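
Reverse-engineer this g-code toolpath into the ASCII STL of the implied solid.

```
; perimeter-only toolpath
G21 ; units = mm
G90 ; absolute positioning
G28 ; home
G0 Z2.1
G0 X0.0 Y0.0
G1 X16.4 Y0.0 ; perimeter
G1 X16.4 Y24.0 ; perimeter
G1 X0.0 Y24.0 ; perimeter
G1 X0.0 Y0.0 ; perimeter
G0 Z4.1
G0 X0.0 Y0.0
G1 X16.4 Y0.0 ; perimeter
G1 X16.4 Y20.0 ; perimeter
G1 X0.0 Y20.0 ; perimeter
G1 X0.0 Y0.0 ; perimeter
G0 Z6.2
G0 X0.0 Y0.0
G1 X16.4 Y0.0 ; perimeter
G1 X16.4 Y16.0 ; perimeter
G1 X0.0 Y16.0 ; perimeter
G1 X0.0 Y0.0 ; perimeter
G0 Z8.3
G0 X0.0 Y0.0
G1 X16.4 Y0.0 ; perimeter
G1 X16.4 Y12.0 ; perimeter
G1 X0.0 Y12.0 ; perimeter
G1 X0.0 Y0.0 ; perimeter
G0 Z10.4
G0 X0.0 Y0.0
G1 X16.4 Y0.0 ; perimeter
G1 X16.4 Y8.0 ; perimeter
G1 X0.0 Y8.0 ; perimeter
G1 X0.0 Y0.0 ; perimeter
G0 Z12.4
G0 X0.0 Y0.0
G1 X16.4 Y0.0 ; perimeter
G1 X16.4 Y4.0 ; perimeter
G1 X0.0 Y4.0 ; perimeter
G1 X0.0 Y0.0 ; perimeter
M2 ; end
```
solid part
  facet normal 0.0000 0.0000 -1.0000
    outer loop
      vertex 16.4 28.0 0.0
      vertex 16.4 0.0 0.0
      vertex 0.0 0.0 0.0
    endloop
  endfacet
  facet normal 0.0000 0.0000 -1.0000
    outer loop
      vertex 0.0 28.0 0.0
      vertex 16.4 28.0 0.0
      vertex 0.0 0.0 0.0
    endloop
  endfacet
  facet normal 0.0000 -1.0000 0.0000
    outer loop
      vertex 0.0 0.0 0.0
      vertex 16.4 0.0 0.0
      vertex 16.4 0.0 14.5
    endloop
  endfacet
  facet normal 0.0000 -1.0000 0.0000
    outer loop
      vertex 0.0 0.0 0.0
      vertex 16.4 0.0 14.5
      vertex 0.0 0.0 14.5
    endloop
  endfacet
  facet normal 0.0000 0.4599 0.8880
    outer loop
      vertex 0.0 0.0 14.5
      vertex 16.4 0.0 14.5
      vertex 16.4 28.0 0.0
    endloop
  endfacet
  facet normal 0.0000 0.4599 0.8880
    outer loop
      vertex 0.0 0.0 14.5
      vertex 16.4 28.0 0.0
      vertex 0.0 28.0 0.0
    endloop
  endfacet
  facet normal -1.0000 0.0000 0.0000
    outer loop
      vertex 0.0 0.0 14.5
      vertex 0.0 28.0 0.0
      vertex 0.0 0.0 0.0
    endloop
  endfacet
  facet normal 1.0000 0.0000 0.0000
    outer loop
      vertex 16.4 0.0 0.0
      vertex 16.4 28.0 0.0
      vertex 16.4 0.0 14.5
    endloop
  endfacet
endsolid part

The G0 Z moves step by Δz≈2.1 mm. The G1 loops shrink linearly with z, so the solid tapers from its base footprint up to z≈14.5. Closing with a flat bottom cap and the tapered top and triangulating gives 8 facets — a wedge (ramp): 16.4 × 28 mm base, rising to 14.5 mm along the y=0 edge and sloping linearly to z=0 at y=28.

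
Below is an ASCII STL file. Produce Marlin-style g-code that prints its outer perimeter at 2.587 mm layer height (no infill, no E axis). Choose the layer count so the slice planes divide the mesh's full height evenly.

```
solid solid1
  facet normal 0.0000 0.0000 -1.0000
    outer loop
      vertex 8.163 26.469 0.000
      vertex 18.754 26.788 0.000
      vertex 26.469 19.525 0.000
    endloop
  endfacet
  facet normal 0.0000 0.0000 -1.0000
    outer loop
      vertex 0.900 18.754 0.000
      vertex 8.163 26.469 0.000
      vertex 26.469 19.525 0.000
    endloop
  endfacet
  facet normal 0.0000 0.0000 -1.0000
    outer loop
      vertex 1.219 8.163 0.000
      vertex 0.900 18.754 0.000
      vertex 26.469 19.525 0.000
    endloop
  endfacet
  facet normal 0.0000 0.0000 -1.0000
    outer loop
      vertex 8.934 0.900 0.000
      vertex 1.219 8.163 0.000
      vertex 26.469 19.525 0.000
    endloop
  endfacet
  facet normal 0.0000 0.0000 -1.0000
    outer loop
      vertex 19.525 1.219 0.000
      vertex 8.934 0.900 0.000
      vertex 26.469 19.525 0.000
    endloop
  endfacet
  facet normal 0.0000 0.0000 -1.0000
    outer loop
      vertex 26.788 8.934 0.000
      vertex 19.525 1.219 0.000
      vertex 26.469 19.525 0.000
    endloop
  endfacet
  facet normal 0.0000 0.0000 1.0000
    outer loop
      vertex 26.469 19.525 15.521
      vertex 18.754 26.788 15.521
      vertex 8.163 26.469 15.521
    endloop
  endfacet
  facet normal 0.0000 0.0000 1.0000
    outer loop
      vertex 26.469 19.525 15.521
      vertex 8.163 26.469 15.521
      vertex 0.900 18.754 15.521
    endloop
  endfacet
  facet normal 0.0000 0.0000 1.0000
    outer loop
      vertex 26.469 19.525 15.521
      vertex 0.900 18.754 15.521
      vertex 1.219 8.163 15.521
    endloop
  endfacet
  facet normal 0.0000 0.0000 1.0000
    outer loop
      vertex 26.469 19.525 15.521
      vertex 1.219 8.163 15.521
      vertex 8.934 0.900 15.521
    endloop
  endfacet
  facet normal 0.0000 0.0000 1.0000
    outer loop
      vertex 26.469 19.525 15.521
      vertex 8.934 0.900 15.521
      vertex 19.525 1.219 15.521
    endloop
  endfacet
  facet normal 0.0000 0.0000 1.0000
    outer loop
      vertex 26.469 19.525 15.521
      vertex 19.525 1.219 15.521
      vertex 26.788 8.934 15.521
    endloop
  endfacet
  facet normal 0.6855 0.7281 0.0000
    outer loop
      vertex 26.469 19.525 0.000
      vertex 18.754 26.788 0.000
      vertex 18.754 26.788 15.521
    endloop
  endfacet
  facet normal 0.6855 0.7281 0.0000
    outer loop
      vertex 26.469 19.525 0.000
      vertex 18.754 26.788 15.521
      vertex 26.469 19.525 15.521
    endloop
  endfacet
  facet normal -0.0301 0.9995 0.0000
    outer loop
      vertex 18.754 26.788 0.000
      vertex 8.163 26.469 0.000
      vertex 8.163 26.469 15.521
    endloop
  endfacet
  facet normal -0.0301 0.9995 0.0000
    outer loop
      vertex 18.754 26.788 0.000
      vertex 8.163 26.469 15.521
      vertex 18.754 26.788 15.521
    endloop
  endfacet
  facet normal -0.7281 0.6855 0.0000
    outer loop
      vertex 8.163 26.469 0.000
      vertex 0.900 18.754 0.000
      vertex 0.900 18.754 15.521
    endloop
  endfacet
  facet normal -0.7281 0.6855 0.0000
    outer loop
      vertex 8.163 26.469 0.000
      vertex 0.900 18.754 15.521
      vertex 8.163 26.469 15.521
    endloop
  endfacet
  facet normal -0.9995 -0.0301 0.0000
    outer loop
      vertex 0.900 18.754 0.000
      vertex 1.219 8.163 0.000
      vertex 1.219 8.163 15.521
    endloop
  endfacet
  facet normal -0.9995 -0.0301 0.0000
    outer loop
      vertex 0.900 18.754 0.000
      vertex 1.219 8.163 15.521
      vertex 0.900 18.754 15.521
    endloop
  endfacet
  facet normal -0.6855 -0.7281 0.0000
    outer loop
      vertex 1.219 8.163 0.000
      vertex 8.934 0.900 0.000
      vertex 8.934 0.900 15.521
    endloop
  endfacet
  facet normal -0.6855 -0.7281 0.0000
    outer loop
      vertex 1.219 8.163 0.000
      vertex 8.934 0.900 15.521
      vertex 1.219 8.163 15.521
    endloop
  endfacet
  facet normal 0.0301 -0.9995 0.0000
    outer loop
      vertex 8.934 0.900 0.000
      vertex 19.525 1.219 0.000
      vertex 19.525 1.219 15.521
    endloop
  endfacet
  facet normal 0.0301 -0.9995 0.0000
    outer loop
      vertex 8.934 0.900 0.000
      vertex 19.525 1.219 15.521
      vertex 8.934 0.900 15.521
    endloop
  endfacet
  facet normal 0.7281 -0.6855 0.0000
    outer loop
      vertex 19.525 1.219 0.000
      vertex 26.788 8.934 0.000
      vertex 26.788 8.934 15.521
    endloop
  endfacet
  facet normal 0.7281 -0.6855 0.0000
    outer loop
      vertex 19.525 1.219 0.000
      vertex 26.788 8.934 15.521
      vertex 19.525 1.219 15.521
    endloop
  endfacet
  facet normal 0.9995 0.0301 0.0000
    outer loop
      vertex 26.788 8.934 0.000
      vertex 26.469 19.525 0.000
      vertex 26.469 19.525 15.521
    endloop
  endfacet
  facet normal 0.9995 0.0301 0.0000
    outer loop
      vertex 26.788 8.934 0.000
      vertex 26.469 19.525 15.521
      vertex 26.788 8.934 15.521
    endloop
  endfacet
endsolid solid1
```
; perimeter-only toolpath
G21 ; units = mm
G90 ; absolute positioning
G28 ; home
; layer 1
G0 Z2.587
G0 X26.469 Y19.525
G1 X18.754 Y26.788
G1 X8.163 Y26.469
G1 X0.900 Y18.754
G1 X1.219 Y8.163
G1 X8.934 Y0.900
G1 X19.525 Y1.219
G1 X26.788 Y8.934
G1 X26.469 Y19.525
; layer 2
G0 Z5.174
G0 X26.469 Y19.525
G1 X18.754 Y26.788
G1 X8.163 Y26.469
G1 X0.900 Y18.754
G1 X1.219 Y8.163
G1 X8.934 Y0.900
G1 X19.525 Y1.219
G1 X26.788 Y8.934
G1 X26.469 Y19.525
; layer 3
G0 Z7.761
G0 X26.469 Y19.525
G1 X18.754 Y26.788
G1 X8.163 Y26.469
G1 X0.900 Y18.754
G1 X1.219 Y8.163
G1 X8.934 Y0.900
G1 X19.525 Y1.219
G1 X26.788 Y8.934
G1 X26.469 Y19.525
; layer 4
G0 Z10.347
G0 X26.469 Y19.525
G1 X18.754 Y26.788
G1 X8.163 Y26.469
G1 X0.900 Y18.754
G1 X1.219 Y8.163
G1 X8.934 Y0.900
G1 X19.525 Y1.219
G1 X26.788 Y8.934
G1 X26.469 Y19.525
; layer 5
G0 Z12.934
G0 X26.469 Y19.525
G1 X18.754 Y26.788
G1 X8.163 Y26.469
G1 X0.900 Y18.754
G1 X1.219 Y8.163
G1 X8.934 Y0.900
G1 X19.525 Y1.219
G1 X26.788 Y8.934
G1 X26.469 Y19.525
; layer 6
G0 Z15.521
G0 X26.469 Y19.525
G1 X18.754 Y26.788
G1 X8.163 Y26.469
G1 X0.900 Y18.754
G1 X1.219 Y8.163
G1 X8.934 Y0.900
G1 X19.525 Y1.219
G1 X26.788 Y8.934
G1 X26.469 Y19.525
M2 ; end

The solid is a regular 8-sided prism (a cylinder approximated with 8 flat sides), circumscribed radius ≈ 13.8 mm, height ≈ 15.5 mm. Slicing at Δz = 2.587 mm — 6 equal slices spanning the solid's height, so layer i sits at z = i·h/6 — gives 6 non-empty perimeters. Each is a 8-segment closed polygon; G0 lifts to the layer z and rapids to the start vertex, then G1 traces the edges.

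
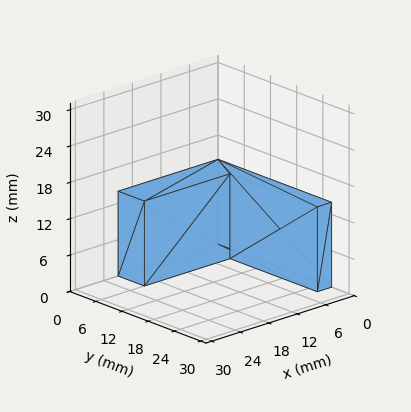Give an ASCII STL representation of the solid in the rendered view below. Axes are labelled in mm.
Reading the render: the shape is an L-shaped prism: outer 21 × 26 mm, arm thicknesses ≈ 6 mm (horizontal) and 3 mm (vertical), extruded 14 mm in z (dimensions read to the nearest mm from the axis ticks). For the STL, each face is triangulated and given an outward normal.

solid part
  facet normal 0.0000 0.0000 -1.0000
    outer loop
      vertex 21.0 6.0 0.0
      vertex 21.0 0.0 0.0
      vertex 0.0 0.0 0.0
    endloop
  endfacet
  facet normal 0.0000 0.0000 -1.0000
    outer loop
      vertex 3.0 6.0 0.0
      vertex 21.0 6.0 0.0
      vertex 0.0 0.0 0.0
    endloop
  endfacet
  facet normal 0.0000 0.0000 -1.0000
    outer loop
      vertex 3.0 26.0 0.0
      vertex 3.0 6.0 0.0
      vertex 0.0 0.0 0.0
    endloop
  endfacet
  facet normal 0.0000 0.0000 -1.0000
    outer loop
      vertex 0.0 26.0 0.0
      vertex 3.0 26.0 0.0
      vertex 0.0 0.0 0.0
    endloop
  endfacet
  facet normal 0.0000 0.0000 1.0000
    outer loop
      vertex 0.0 0.0 14.0
      vertex 21.0 0.0 14.0
      vertex 21.0 6.0 14.0
    endloop
  endfacet
  facet normal 0.0000 0.0000 1.0000
    outer loop
      vertex 0.0 0.0 14.0
      vertex 21.0 6.0 14.0
      vertex 3.0 6.0 14.0
    endloop
  endfacet
  facet normal 0.0000 0.0000 1.0000
    outer loop
      vertex 0.0 0.0 14.0
      vertex 3.0 6.0 14.0
      vertex 3.0 26.0 14.0
    endloop
  endfacet
  facet normal 0.0000 0.0000 1.0000
    outer loop
      vertex 0.0 0.0 14.0
      vertex 3.0 26.0 14.0
      vertex 0.0 26.0 14.0
    endloop
  endfacet
  facet normal 0.0000 -1.0000 0.0000
    outer loop
      vertex 0.0 0.0 0.0
      vertex 21.0 0.0 0.0
      vertex 21.0 0.0 14.0
    endloop
  endfacet
  facet normal 0.0000 -1.0000 0.0000
    outer loop
      vertex 0.0 0.0 0.0
      vertex 21.0 0.0 14.0
      vertex 0.0 0.0 14.0
    endloop
  endfacet
  facet normal 1.0000 0.0000 0.0000
    outer loop
      vertex 21.0 0.0 0.0
      vertex 21.0 6.0 0.0
      vertex 21.0 6.0 14.0
    endloop
  endfacet
  facet normal 1.0000 0.0000 0.0000
    outer loop
      vertex 21.0 0.0 0.0
      vertex 21.0 6.0 14.0
      vertex 21.0 0.0 14.0
    endloop
  endfacet
  facet normal 0.0000 1.0000 0.0000
    outer loop
      vertex 21.0 6.0 0.0
      vertex 3.0 6.0 0.0
      vertex 3.0 6.0 14.0
    endloop
  endfacet
  facet normal 0.0000 1.0000 0.0000
    outer loop
      vertex 21.0 6.0 0.0
      vertex 3.0 6.0 14.0
      vertex 21.0 6.0 14.0
    endloop
  endfacet
  facet normal 1.0000 0.0000 0.0000
    outer loop
      vertex 3.0 6.0 0.0
      vertex 3.0 26.0 0.0
      vertex 3.0 26.0 14.0
    endloop
  endfacet
  facet normal 1.0000 0.0000 0.0000
    outer loop
      vertex 3.0 6.0 0.0
      vertex 3.0 26.0 14.0
      vertex 3.0 6.0 14.0
    endloop
  endfacet
  facet normal 0.0000 1.0000 0.0000
    outer loop
      vertex 3.0 26.0 0.0
      vertex 0.0 26.0 0.0
      vertex 0.0 26.0 14.0
    endloop
  endfacet
  facet normal 0.0000 1.0000 0.0000
    outer loop
      vertex 3.0 26.0 0.0
      vertex 0.0 26.0 14.0
      vertex 3.0 26.0 14.0
    endloop
  endfacet
  facet normal -1.0000 0.0000 0.0000
    outer loop
      vertex 0.0 26.0 0.0
      vertex 0.0 0.0 0.0
      vertex 0.0 0.0 14.0
    endloop
  endfacet
  facet normal -1.0000 0.0000 0.0000
    outer loop
      vertex 0.0 26.0 0.0
      vertex 0.0 0.0 14.0
      vertex 0.0 26.0 14.0
    endloop
  endfacet
endsolid part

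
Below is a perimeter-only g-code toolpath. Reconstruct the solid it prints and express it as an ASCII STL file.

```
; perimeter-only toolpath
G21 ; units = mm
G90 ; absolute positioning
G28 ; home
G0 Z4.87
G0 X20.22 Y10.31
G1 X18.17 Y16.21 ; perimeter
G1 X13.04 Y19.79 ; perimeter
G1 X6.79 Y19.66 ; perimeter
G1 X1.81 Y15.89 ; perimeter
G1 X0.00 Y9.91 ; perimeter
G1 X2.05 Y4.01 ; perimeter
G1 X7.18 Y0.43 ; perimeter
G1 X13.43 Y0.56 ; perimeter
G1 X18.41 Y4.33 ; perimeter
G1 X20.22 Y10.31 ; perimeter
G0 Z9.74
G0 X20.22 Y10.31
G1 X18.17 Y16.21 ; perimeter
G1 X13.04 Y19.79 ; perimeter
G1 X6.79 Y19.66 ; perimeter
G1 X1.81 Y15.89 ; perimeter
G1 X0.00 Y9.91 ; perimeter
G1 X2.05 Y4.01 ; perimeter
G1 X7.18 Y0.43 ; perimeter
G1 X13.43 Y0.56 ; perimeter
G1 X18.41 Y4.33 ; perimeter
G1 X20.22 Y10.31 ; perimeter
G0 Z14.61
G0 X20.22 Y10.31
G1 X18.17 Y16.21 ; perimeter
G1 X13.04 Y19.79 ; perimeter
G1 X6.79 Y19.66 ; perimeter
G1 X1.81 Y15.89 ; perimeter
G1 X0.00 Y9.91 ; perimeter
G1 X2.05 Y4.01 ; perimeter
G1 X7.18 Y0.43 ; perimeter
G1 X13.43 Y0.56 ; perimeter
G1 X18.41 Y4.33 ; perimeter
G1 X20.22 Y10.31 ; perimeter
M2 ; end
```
solid part
  facet normal 0.0000 0.0000 -1.0000
    outer loop
      vertex 13.04 19.79 0.00
      vertex 18.17 16.21 0.00
      vertex 20.22 10.31 0.00
    endloop
  endfacet
  facet normal 0.0000 0.0000 -1.0000
    outer loop
      vertex 6.79 19.66 0.00
      vertex 13.04 19.79 0.00
      vertex 20.22 10.31 0.00
    endloop
  endfacet
  facet normal 0.0000 0.0000 -1.0000
    outer loop
      vertex 1.81 15.89 0.00
      vertex 6.79 19.66 0.00
      vertex 20.22 10.31 0.00
    endloop
  endfacet
  facet normal 0.0000 0.0000 -1.0000
    outer loop
      vertex 0.00 9.91 0.00
      vertex 1.81 15.89 0.00
      vertex 20.22 10.31 0.00
    endloop
  endfacet
  facet normal 0.0000 0.0000 -1.0000
    outer loop
      vertex 2.05 4.01 0.00
      vertex 0.00 9.91 0.00
      vertex 20.22 10.31 0.00
    endloop
  endfacet
  facet normal 0.0000 0.0000 -1.0000
    outer loop
      vertex 7.18 0.43 0.00
      vertex 2.05 4.01 0.00
      vertex 20.22 10.31 0.00
    endloop
  endfacet
  facet normal 0.0000 0.0000 -1.0000
    outer loop
      vertex 13.43 0.56 0.00
      vertex 7.18 0.43 0.00
      vertex 20.22 10.31 0.00
    endloop
  endfacet
  facet normal 0.0000 0.0000 -1.0000
    outer loop
      vertex 18.41 4.33 0.00
      vertex 13.43 0.56 0.00
      vertex 20.22 10.31 0.00
    endloop
  endfacet
  facet normal 0.0000 0.0000 1.0000
    outer loop
      vertex 20.22 10.31 14.61
      vertex 18.17 16.21 14.61
      vertex 13.04 19.79 14.61
    endloop
  endfacet
  facet normal 0.0000 0.0000 1.0000
    outer loop
      vertex 20.22 10.31 14.61
      vertex 13.04 19.79 14.61
      vertex 6.79 19.66 14.61
    endloop
  endfacet
  facet normal 0.0000 0.0000 1.0000
    outer loop
      vertex 20.22 10.31 14.61
      vertex 6.79 19.66 14.61
      vertex 1.81 15.89 14.61
    endloop
  endfacet
  facet normal 0.0000 0.0000 1.0000
    outer loop
      vertex 20.22 10.31 14.61
      vertex 1.81 15.89 14.61
      vertex 0.00 9.91 14.61
    endloop
  endfacet
  facet normal 0.0000 0.0000 1.0000
    outer loop
      vertex 20.22 10.31 14.61
      vertex 0.00 9.91 14.61
      vertex 2.05 4.01 14.61
    endloop
  endfacet
  facet normal 0.0000 0.0000 1.0000
    outer loop
      vertex 20.22 10.31 14.61
      vertex 2.05 4.01 14.61
      vertex 7.18 0.43 14.61
    endloop
  endfacet
  facet normal 0.0000 0.0000 1.0000
    outer loop
      vertex 20.22 10.31 14.61
      vertex 7.18 0.43 14.61
      vertex 13.43 0.56 14.61
    endloop
  endfacet
  facet normal 0.0000 0.0000 1.0000
    outer loop
      vertex 20.22 10.31 14.61
      vertex 13.43 0.56 14.61
      vertex 18.41 4.33 14.61
    endloop
  endfacet
  facet normal 0.9446 0.3282 0.0000
    outer loop
      vertex 20.22 10.31 0.00
      vertex 18.17 16.21 0.00
      vertex 18.17 16.21 14.61
    endloop
  endfacet
  facet normal 0.9446 0.3282 0.0000
    outer loop
      vertex 20.22 10.31 0.00
      vertex 18.17 16.21 14.61
      vertex 20.22 10.31 14.61
    endloop
  endfacet
  facet normal 0.5723 0.8201 0.0000
    outer loop
      vertex 18.17 16.21 0.00
      vertex 13.04 19.79 0.00
      vertex 13.04 19.79 14.61
    endloop
  endfacet
  facet normal 0.5723 0.8201 0.0000
    outer loop
      vertex 18.17 16.21 0.00
      vertex 13.04 19.79 14.61
      vertex 18.17 16.21 14.61
    endloop
  endfacet
  facet normal -0.0208 0.9998 0.0000
    outer loop
      vertex 13.04 19.79 0.00
      vertex 6.79 19.66 0.00
      vertex 6.79 19.66 14.61
    endloop
  endfacet
  facet normal -0.0208 0.9998 0.0000
    outer loop
      vertex 13.04 19.79 0.00
      vertex 6.79 19.66 14.61
      vertex 13.04 19.79 14.61
    endloop
  endfacet
  facet normal -0.6036 0.7973 0.0000
    outer loop
      vertex 6.79 19.66 0.00
      vertex 1.81 15.89 0.00
      vertex 1.81 15.89 14.61
    endloop
  endfacet
  facet normal -0.6036 0.7973 0.0000
    outer loop
      vertex 6.79 19.66 0.00
      vertex 1.81 15.89 14.61
      vertex 6.79 19.66 14.61
    endloop
  endfacet
  facet normal -0.9571 0.2897 0.0000
    outer loop
      vertex 1.81 15.89 0.00
      vertex 0.00 9.91 0.00
      vertex 0.00 9.91 14.61
    endloop
  endfacet
  facet normal -0.9571 0.2897 0.0000
    outer loop
      vertex 1.81 15.89 0.00
      vertex 0.00 9.91 14.61
      vertex 1.81 15.89 14.61
    endloop
  endfacet
  facet normal -0.9446 -0.3282 0.0000
    outer loop
      vertex 0.00 9.91 0.00
      vertex 2.05 4.01 0.00
      vertex 2.05 4.01 14.61
    endloop
  endfacet
  facet normal -0.9446 -0.3282 0.0000
    outer loop
      vertex 0.00 9.91 0.00
      vertex 2.05 4.01 14.61
      vertex 0.00 9.91 14.61
    endloop
  endfacet
  facet normal -0.5723 -0.8201 0.0000
    outer loop
      vertex 2.05 4.01 0.00
      vertex 7.18 0.43 0.00
      vertex 7.18 0.43 14.61
    endloop
  endfacet
  facet normal -0.5723 -0.8201 0.0000
    outer loop
      vertex 2.05 4.01 0.00
      vertex 7.18 0.43 14.61
      vertex 2.05 4.01 14.61
    endloop
  endfacet
  facet normal 0.0208 -0.9998 0.0000
    outer loop
      vertex 7.18 0.43 0.00
      vertex 13.43 0.56 0.00
      vertex 13.43 0.56 14.61
    endloop
  endfacet
  facet normal 0.0208 -0.9998 0.0000
    outer loop
      vertex 7.18 0.43 0.00
      vertex 13.43 0.56 14.61
      vertex 7.18 0.43 14.61
    endloop
  endfacet
  facet normal 0.6036 -0.7973 0.0000
    outer loop
      vertex 13.43 0.56 0.00
      vertex 18.41 4.33 0.00
      vertex 18.41 4.33 14.61
    endloop
  endfacet
  facet normal 0.6036 -0.7973 0.0000
    outer loop
      vertex 13.43 0.56 0.00
      vertex 18.41 4.33 14.61
      vertex 13.43 0.56 14.61
    endloop
  endfacet
  facet normal 0.9571 -0.2897 0.0000
    outer loop
      vertex 18.41 4.33 0.00
      vertex 20.22 10.31 0.00
      vertex 20.22 10.31 14.61
    endloop
  endfacet
  facet normal 0.9571 -0.2897 0.0000
    outer loop
      vertex 18.41 4.33 0.00
      vertex 20.22 10.31 14.61
      vertex 18.41 4.33 14.61
    endloop
  endfacet
endsolid part

The G0 Z moves step by Δz≈4.87 mm. Every layer's G1 loop is the same polygon, so the solid is a straight extrusion of it from z=0 to z≈14.6. Closing with flat bottom and top caps and triangulating gives 36 facets — a regular 10-sided prism (a cylinder approximated with 10 flat sides), circumscribed radius ≈ 10.1 mm, height ≈ 14.6 mm.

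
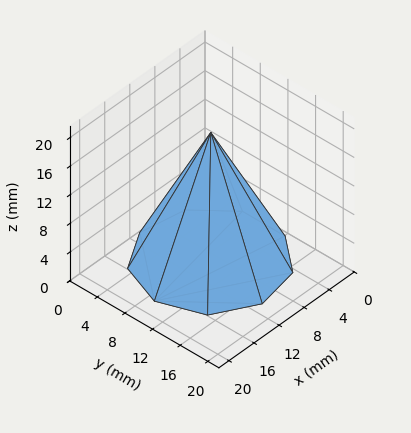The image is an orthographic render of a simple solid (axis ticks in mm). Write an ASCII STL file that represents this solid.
Reading the render: the shape is a regular 9-sided pyramid, base circumscribed radius ≈ 9 mm, apex at z ≈ 18 mm (dimensions read to the nearest mm from the axis ticks). For the STL, each face is triangulated and given an outward normal.

solid part
  facet normal 0.0000 0.0000 -1.0000
    outer loop
      vertex 10.56 17.86 0.00
      vertex 15.89 14.79 0.00
      vertex 18.00 9.00 0.00
    endloop
  endfacet
  facet normal 0.0000 0.0000 -1.0000
    outer loop
      vertex 4.50 16.79 0.00
      vertex 10.56 17.86 0.00
      vertex 18.00 9.00 0.00
    endloop
  endfacet
  facet normal 0.0000 0.0000 -1.0000
    outer loop
      vertex 0.54 12.08 0.00
      vertex 4.50 16.79 0.00
      vertex 18.00 9.00 0.00
    endloop
  endfacet
  facet normal 0.0000 0.0000 -1.0000
    outer loop
      vertex 0.54 5.92 0.00
      vertex 0.54 12.08 0.00
      vertex 18.00 9.00 0.00
    endloop
  endfacet
  facet normal 0.0000 0.0000 -1.0000
    outer loop
      vertex 4.50 1.21 0.00
      vertex 0.54 5.92 0.00
      vertex 18.00 9.00 0.00
    endloop
  endfacet
  facet normal 0.0000 0.0000 -1.0000
    outer loop
      vertex 10.56 0.14 0.00
      vertex 4.50 1.21 0.00
      vertex 18.00 9.00 0.00
    endloop
  endfacet
  facet normal 0.0000 0.0000 -1.0000
    outer loop
      vertex 15.89 3.21 0.00
      vertex 10.56 0.14 0.00
      vertex 18.00 9.00 0.00
    endloop
  endfacet
  facet normal 0.8504 0.3099 0.4252
    outer loop
      vertex 18.00 9.00 0.00
      vertex 15.89 14.79 0.00
      vertex 9.00 9.00 18.00
    endloop
  endfacet
  facet normal 0.4517 0.7843 0.4252
    outer loop
      vertex 15.89 14.79 0.00
      vertex 10.56 17.86 0.00
      vertex 9.00 9.00 18.00
    endloop
  endfacet
  facet normal -0.1574 0.8914 0.4251
    outer loop
      vertex 10.56 17.86 0.00
      vertex 4.50 16.79 0.00
      vertex 9.00 9.00 18.00
    endloop
  endfacet
  facet normal -0.6928 0.5824 0.4253
    outer loop
      vertex 4.50 16.79 0.00
      vertex 0.54 12.08 0.00
      vertex 9.00 9.00 18.00
    endloop
  endfacet
  facet normal -0.9050 0.0000 0.4254
    outer loop
      vertex 0.54 12.08 0.00
      vertex 0.54 5.92 0.00
      vertex 9.00 9.00 18.00
    endloop
  endfacet
  facet normal -0.6928 -0.5824 0.4253
    outer loop
      vertex 0.54 5.92 0.00
      vertex 4.50 1.21 0.00
      vertex 9.00 9.00 18.00
    endloop
  endfacet
  facet normal -0.1574 -0.8914 0.4251
    outer loop
      vertex 4.50 1.21 0.00
      vertex 10.56 0.14 0.00
      vertex 9.00 9.00 18.00
    endloop
  endfacet
  facet normal 0.4517 -0.7843 0.4252
    outer loop
      vertex 10.56 0.14 0.00
      vertex 15.89 3.21 0.00
      vertex 9.00 9.00 18.00
    endloop
  endfacet
  facet normal 0.8504 -0.3099 0.4252
    outer loop
      vertex 15.89 3.21 0.00
      vertex 18.00 9.00 0.00
      vertex 9.00 9.00 18.00
    endloop
  endfacet
endsolid part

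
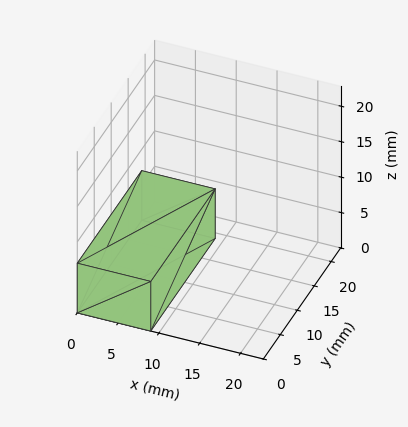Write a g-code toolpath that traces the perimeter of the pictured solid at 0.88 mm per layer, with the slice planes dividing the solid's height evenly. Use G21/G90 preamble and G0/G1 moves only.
Reading the render: the shape is a rectangular box, roughly 9 × 19 mm footprint and 7 mm tall (dimensions read to the nearest mm from the axis ticks). For the g-code, the solid's height is divided into equal slices at the stated Δz and each level perimeter traced with G1 moves after a G0 lift.

; perimeter-only toolpath
G21 ; units = mm
G90 ; absolute positioning
G28 ; home
; layer 1
G0 Z0.88
G0 X0.00 Y0.00
G1 X9.00 Y0.00
G1 X9.00 Y19.00
G1 X0.00 Y19.00
G1 X0.00 Y0.00
; layer 2
G0 Z1.75
G0 X0.00 Y0.00
G1 X9.00 Y0.00
G1 X9.00 Y19.00
G1 X0.00 Y19.00
G1 X0.00 Y0.00
; layer 3
G0 Z2.62
G0 X0.00 Y0.00
G1 X9.00 Y0.00
G1 X9.00 Y19.00
G1 X0.00 Y19.00
G1 X0.00 Y0.00
; layer 4
G0 Z3.50
G0 X0.00 Y0.00
G1 X9.00 Y0.00
G1 X9.00 Y19.00
G1 X0.00 Y19.00
G1 X0.00 Y0.00
; layer 5
G0 Z4.38
G0 X0.00 Y0.00
G1 X9.00 Y0.00
G1 X9.00 Y19.00
G1 X0.00 Y19.00
G1 X0.00 Y0.00
; layer 6
G0 Z5.25
G0 X0.00 Y0.00
G1 X9.00 Y0.00
G1 X9.00 Y19.00
G1 X0.00 Y19.00
G1 X0.00 Y0.00
; layer 7
G0 Z6.12
G0 X0.00 Y0.00
G1 X9.00 Y0.00
G1 X9.00 Y19.00
G1 X0.00 Y19.00
G1 X0.00 Y0.00
; layer 8
G0 Z7.00
G0 X0.00 Y0.00
G1 X9.00 Y0.00
G1 X9.00 Y19.00
G1 X0.00 Y19.00
G1 X0.00 Y0.00
M2 ; end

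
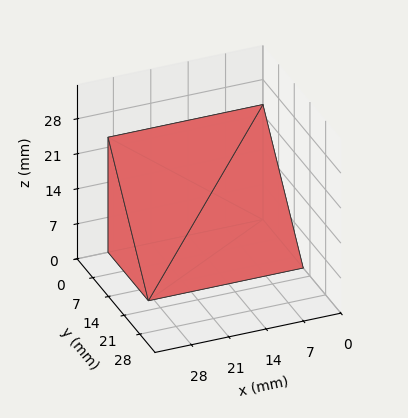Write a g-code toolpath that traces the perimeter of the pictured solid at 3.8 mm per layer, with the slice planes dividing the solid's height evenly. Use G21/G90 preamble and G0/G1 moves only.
Reading the render: the shape is a wedge (ramp): 29 × 18 mm base, rising to 23 mm along the y=0 edge and sloping linearly to z=0 at y=18 (dimensions read to the nearest mm from the axis ticks). For the g-code, the solid's height is divided into equal slices at the stated Δz and each level perimeter traced with G1 moves after a G0 lift.

; perimeter-only toolpath
G21 ; units = mm
G90 ; absolute positioning
G28 ; home
; layer 1
G0 Z3.8
G0 X0.0 Y0.0
G1 X29.0 Y0.0
G1 X29.0 Y15.0
G1 X0.0 Y15.0
G1 X0.0 Y0.0
; layer 2
G0 Z7.7
G0 X0.0 Y0.0
G1 X29.0 Y0.0
G1 X29.0 Y12.0
G1 X0.0 Y12.0
G1 X0.0 Y0.0
; layer 3
G0 Z11.5
G0 X0.0 Y0.0
G1 X29.0 Y0.0
G1 X29.0 Y9.0
G1 X0.0 Y9.0
G1 X0.0 Y0.0
; layer 4
G0 Z15.3
G0 X0.0 Y0.0
G1 X29.0 Y0.0
G1 X29.0 Y6.0
G1 X0.0 Y6.0
G1 X0.0 Y0.0
; layer 5
G0 Z19.2
G0 X0.0 Y0.0
G1 X29.0 Y0.0
G1 X29.0 Y3.0
G1 X0.0 Y3.0
G1 X0.0 Y0.0
M2 ; end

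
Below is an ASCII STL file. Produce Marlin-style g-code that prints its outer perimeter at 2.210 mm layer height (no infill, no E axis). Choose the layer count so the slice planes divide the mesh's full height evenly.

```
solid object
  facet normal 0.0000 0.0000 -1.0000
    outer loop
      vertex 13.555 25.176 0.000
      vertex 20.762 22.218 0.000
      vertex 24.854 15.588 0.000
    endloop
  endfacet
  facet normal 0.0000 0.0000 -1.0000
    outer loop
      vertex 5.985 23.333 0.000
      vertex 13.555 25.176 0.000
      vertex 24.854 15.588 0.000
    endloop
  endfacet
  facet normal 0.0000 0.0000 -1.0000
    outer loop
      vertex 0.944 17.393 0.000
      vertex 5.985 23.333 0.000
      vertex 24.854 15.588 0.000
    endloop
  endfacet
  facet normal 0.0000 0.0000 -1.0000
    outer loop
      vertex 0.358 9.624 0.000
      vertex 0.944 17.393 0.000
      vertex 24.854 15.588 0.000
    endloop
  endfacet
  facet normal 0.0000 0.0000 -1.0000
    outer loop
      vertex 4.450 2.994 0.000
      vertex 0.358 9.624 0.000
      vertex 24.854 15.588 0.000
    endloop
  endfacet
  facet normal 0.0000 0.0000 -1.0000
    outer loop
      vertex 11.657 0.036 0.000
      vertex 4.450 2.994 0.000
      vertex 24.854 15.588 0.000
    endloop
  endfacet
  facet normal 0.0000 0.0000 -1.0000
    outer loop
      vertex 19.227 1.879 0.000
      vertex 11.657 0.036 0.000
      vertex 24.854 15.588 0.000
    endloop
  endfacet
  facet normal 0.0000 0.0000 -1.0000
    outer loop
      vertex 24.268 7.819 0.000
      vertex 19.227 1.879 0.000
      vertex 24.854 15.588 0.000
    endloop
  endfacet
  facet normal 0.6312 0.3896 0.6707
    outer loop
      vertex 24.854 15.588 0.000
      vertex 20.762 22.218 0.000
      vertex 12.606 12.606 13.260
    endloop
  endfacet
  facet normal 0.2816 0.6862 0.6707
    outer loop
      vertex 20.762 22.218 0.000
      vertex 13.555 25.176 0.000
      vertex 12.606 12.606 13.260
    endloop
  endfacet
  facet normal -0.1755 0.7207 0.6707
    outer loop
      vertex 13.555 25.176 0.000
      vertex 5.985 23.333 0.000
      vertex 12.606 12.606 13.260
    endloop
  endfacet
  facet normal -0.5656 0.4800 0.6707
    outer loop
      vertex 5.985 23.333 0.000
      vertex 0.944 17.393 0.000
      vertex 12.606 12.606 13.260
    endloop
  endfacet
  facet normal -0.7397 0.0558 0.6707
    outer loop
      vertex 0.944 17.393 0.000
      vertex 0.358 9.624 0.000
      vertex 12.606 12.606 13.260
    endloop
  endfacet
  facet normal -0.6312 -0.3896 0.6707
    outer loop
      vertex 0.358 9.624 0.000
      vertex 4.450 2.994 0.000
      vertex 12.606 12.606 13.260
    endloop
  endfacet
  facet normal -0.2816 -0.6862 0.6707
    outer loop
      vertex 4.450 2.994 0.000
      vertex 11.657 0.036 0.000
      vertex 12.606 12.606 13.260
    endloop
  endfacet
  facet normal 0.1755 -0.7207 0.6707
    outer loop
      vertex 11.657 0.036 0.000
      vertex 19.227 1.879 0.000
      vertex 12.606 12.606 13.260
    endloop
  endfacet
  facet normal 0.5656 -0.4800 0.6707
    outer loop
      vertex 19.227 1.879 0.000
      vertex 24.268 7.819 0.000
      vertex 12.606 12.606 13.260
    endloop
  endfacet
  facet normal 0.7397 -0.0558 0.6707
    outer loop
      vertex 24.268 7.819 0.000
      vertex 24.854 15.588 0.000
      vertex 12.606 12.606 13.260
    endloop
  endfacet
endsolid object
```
; perimeter-only toolpath
G21 ; units = mm
G90 ; absolute positioning
G28 ; home
; layer 1
G0 Z2.210
G0 X22.813 Y15.091
G1 X19.403 Y20.616
G1 X13.397 Y23.081
G1 X7.088 Y21.545
G1 X2.888 Y16.595
G1 X2.399 Y10.121
G1 X5.809 Y4.596
G1 X11.815 Y2.131
G1 X18.123 Y3.667
G1 X22.324 Y8.617
G1 X22.813 Y15.091
; layer 2
G0 Z4.420
G0 X20.771 Y14.594
G1 X18.043 Y19.014
G1 X13.239 Y20.986
G1 X8.192 Y19.757
G1 X4.831 Y15.797
G1 X4.441 Y10.618
G1 X7.169 Y6.198
G1 X11.973 Y4.226
G1 X17.020 Y5.455
G1 X20.381 Y9.415
G1 X20.771 Y14.594
; layer 3
G0 Z6.630
G0 X18.730 Y14.097
G1 X16.684 Y17.412
G1 X13.081 Y18.891
G1 X9.296 Y17.970
G1 X6.775 Y15.000
G1 X6.482 Y11.115
G1 X8.528 Y7.800
G1 X12.131 Y6.321
G1 X15.916 Y7.242
G1 X18.437 Y10.213
G1 X18.730 Y14.097
; layer 4
G0 Z8.840
G0 X16.689 Y13.600
G1 X15.325 Y15.810
G1 X12.922 Y16.796
G1 X10.399 Y16.182
G1 X8.719 Y14.202
G1 X8.523 Y11.612
G1 X9.887 Y9.402
G1 X12.290 Y8.416
G1 X14.813 Y9.030
G1 X16.493 Y11.010
G1 X16.689 Y13.600
; layer 5
G0 Z11.050
G0 X14.647 Y13.103
G1 X13.965 Y14.208
G1 X12.764 Y14.701
G1 X11.503 Y14.394
G1 X10.662 Y13.404
G1 X10.565 Y12.109
G1 X11.247 Y11.004
G1 X12.448 Y10.511
G1 X13.710 Y10.818
G1 X14.550 Y11.808
G1 X14.647 Y13.103
M2 ; end

The solid is a regular 10-sided pyramid, base circumscribed radius ≈ 12.6 mm, apex at z ≈ 13.3 mm. Slicing at Δz = 2.210 mm — 6 equal slices spanning the solid's height, so layer i sits at z = i·h/6 — gives 5 non-empty perimeters. Each is a 10-segment closed polygon; G0 lifts to the layer z and rapids to the start vertex, then G1 traces the edges. The cross-section shrinks linearly with z (the slice at the apex is degenerate and omitted).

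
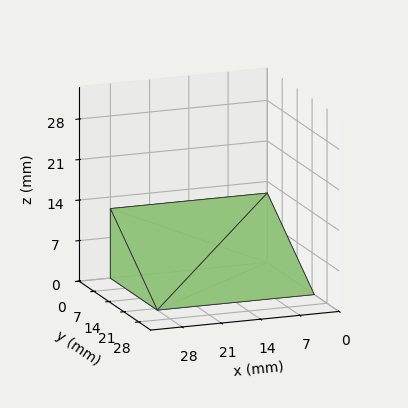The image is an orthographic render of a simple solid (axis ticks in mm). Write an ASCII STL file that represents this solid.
Reading the render: the shape is a wedge (ramp): 28 × 22 mm base, rising to 12 mm along the y=0 edge and sloping linearly to z=0 at y=22 (dimensions read to the nearest mm from the axis ticks). For the STL, each face is triangulated and given an outward normal.

solid part
  facet normal 0.0000 0.0000 -1.0000
    outer loop
      vertex 28.000 22.000 0.000
      vertex 28.000 0.000 0.000
      vertex 0.000 0.000 0.000
    endloop
  endfacet
  facet normal 0.0000 0.0000 -1.0000
    outer loop
      vertex 0.000 22.000 0.000
      vertex 28.000 22.000 0.000
      vertex 0.000 0.000 0.000
    endloop
  endfacet
  facet normal 0.0000 -1.0000 0.0000
    outer loop
      vertex 0.000 0.000 0.000
      vertex 28.000 0.000 0.000
      vertex 28.000 0.000 12.000
    endloop
  endfacet
  facet normal 0.0000 -1.0000 0.0000
    outer loop
      vertex 0.000 0.000 0.000
      vertex 28.000 0.000 12.000
      vertex 0.000 0.000 12.000
    endloop
  endfacet
  facet normal 0.0000 0.4789 0.8779
    outer loop
      vertex 0.000 0.000 12.000
      vertex 28.000 0.000 12.000
      vertex 28.000 22.000 0.000
    endloop
  endfacet
  facet normal 0.0000 0.4789 0.8779
    outer loop
      vertex 0.000 0.000 12.000
      vertex 28.000 22.000 0.000
      vertex 0.000 22.000 0.000
    endloop
  endfacet
  facet normal -1.0000 0.0000 0.0000
    outer loop
      vertex 0.000 0.000 12.000
      vertex 0.000 22.000 0.000
      vertex 0.000 0.000 0.000
    endloop
  endfacet
  facet normal 1.0000 0.0000 0.0000
    outer loop
      vertex 28.000 0.000 0.000
      vertex 28.000 22.000 0.000
      vertex 28.000 0.000 12.000
    endloop
  endfacet
endsolid part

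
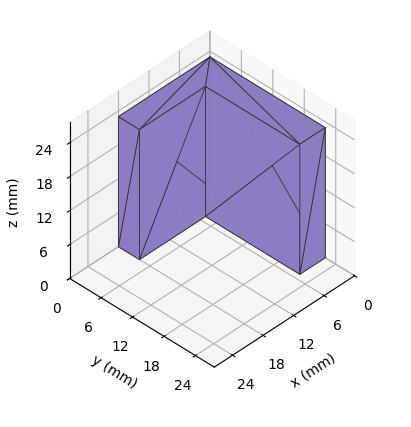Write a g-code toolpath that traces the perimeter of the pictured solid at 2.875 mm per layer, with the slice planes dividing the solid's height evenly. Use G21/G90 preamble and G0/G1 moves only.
Reading the render: the shape is an L-shaped prism: outer 18 × 22 mm, arm thicknesses ≈ 4 mm (horizontal) and 5 mm (vertical), extruded 23 mm in z (dimensions read to the nearest mm from the axis ticks). For the g-code, the solid's height is divided into equal slices at the stated Δz and each level perimeter traced with G1 moves after a G0 lift.

; perimeter-only toolpath
G21 ; units = mm
G90 ; absolute positioning
G28 ; home
; layer 1
G0 Z2.875
G0 X0.000 Y0.000
G1 X18.000 Y0.000
G1 X18.000 Y4.000
G1 X5.000 Y4.000
G1 X5.000 Y22.000
G1 X0.000 Y22.000
G1 X0.000 Y0.000
; layer 2
G0 Z5.750
G0 X0.000 Y0.000
G1 X18.000 Y0.000
G1 X18.000 Y4.000
G1 X5.000 Y4.000
G1 X5.000 Y22.000
G1 X0.000 Y22.000
G1 X0.000 Y0.000
; layer 3
G0 Z8.625
G0 X0.000 Y0.000
G1 X18.000 Y0.000
G1 X18.000 Y4.000
G1 X5.000 Y4.000
G1 X5.000 Y22.000
G1 X0.000 Y22.000
G1 X0.000 Y0.000
; layer 4
G0 Z11.500
G0 X0.000 Y0.000
G1 X18.000 Y0.000
G1 X18.000 Y4.000
G1 X5.000 Y4.000
G1 X5.000 Y22.000
G1 X0.000 Y22.000
G1 X0.000 Y0.000
; layer 5
G0 Z14.375
G0 X0.000 Y0.000
G1 X18.000 Y0.000
G1 X18.000 Y4.000
G1 X5.000 Y4.000
G1 X5.000 Y22.000
G1 X0.000 Y22.000
G1 X0.000 Y0.000
; layer 6
G0 Z17.250
G0 X0.000 Y0.000
G1 X18.000 Y0.000
G1 X18.000 Y4.000
G1 X5.000 Y4.000
G1 X5.000 Y22.000
G1 X0.000 Y22.000
G1 X0.000 Y0.000
; layer 7
G0 Z20.125
G0 X0.000 Y0.000
G1 X18.000 Y0.000
G1 X18.000 Y4.000
G1 X5.000 Y4.000
G1 X5.000 Y22.000
G1 X0.000 Y22.000
G1 X0.000 Y0.000
; layer 8
G0 Z23.000
G0 X0.000 Y0.000
G1 X18.000 Y0.000
G1 X18.000 Y4.000
G1 X5.000 Y4.000
G1 X5.000 Y22.000
G1 X0.000 Y22.000
G1 X0.000 Y0.000
M2 ; end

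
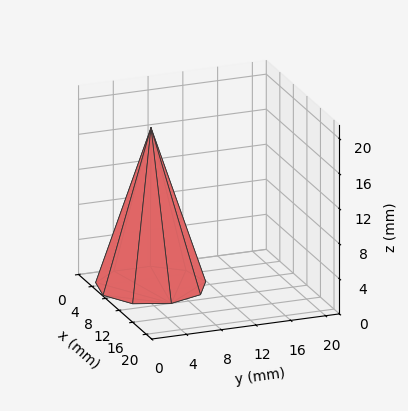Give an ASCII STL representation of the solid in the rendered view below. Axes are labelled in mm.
Reading the render: the shape is a regular 9-sided pyramid, base circumscribed radius ≈ 6 mm, apex at z ≈ 18 mm (dimensions read to the nearest mm from the axis ticks). For the STL, each face is triangulated and given an outward normal.

solid part
  facet normal 0.0000 0.0000 -1.0000
    outer loop
      vertex 7.0 11.9 0.0
      vertex 10.6 9.9 0.0
      vertex 12.0 6.0 0.0
    endloop
  endfacet
  facet normal 0.0000 0.0000 -1.0000
    outer loop
      vertex 3.0 11.2 0.0
      vertex 7.0 11.9 0.0
      vertex 12.0 6.0 0.0
    endloop
  endfacet
  facet normal 0.0000 0.0000 -1.0000
    outer loop
      vertex 0.4 8.1 0.0
      vertex 3.0 11.2 0.0
      vertex 12.0 6.0 0.0
    endloop
  endfacet
  facet normal 0.0000 0.0000 -1.0000
    outer loop
      vertex 0.4 3.9 0.0
      vertex 0.4 8.1 0.0
      vertex 12.0 6.0 0.0
    endloop
  endfacet
  facet normal 0.0000 0.0000 -1.0000
    outer loop
      vertex 3.0 0.8 0.0
      vertex 0.4 3.9 0.0
      vertex 12.0 6.0 0.0
    endloop
  endfacet
  facet normal 0.0000 0.0000 -1.0000
    outer loop
      vertex 7.0 0.1 0.0
      vertex 3.0 0.8 0.0
      vertex 12.0 6.0 0.0
    endloop
  endfacet
  facet normal 0.0000 0.0000 -1.0000
    outer loop
      vertex 10.6 2.1 0.0
      vertex 7.0 0.1 0.0
      vertex 12.0 6.0 0.0
    endloop
  endfacet
  facet normal 0.8980 0.3224 0.2993
    outer loop
      vertex 12.0 6.0 0.0
      vertex 10.6 9.9 0.0
      vertex 6.0 6.0 18.0
    endloop
  endfacet
  facet normal 0.4634 0.8341 0.2992
    outer loop
      vertex 10.6 9.9 0.0
      vertex 7.0 11.9 0.0
      vertex 6.0 6.0 18.0
    endloop
  endfacet
  facet normal -0.1645 0.9400 0.2990
    outer loop
      vertex 7.0 11.9 0.0
      vertex 3.0 11.2 0.0
      vertex 6.0 6.0 18.0
    endloop
  endfacet
  facet normal -0.7311 0.6132 0.2990
    outer loop
      vertex 3.0 11.2 0.0
      vertex 0.4 8.1 0.0
      vertex 6.0 6.0 18.0
    endloop
  endfacet
  facet normal -0.9549 0.0000 0.2971
    outer loop
      vertex 0.4 8.1 0.0
      vertex 0.4 3.9 0.0
      vertex 6.0 6.0 18.0
    endloop
  endfacet
  facet normal -0.7311 -0.6132 0.2990
    outer loop
      vertex 0.4 3.9 0.0
      vertex 3.0 0.8 0.0
      vertex 6.0 6.0 18.0
    endloop
  endfacet
  facet normal -0.1645 -0.9400 0.2990
    outer loop
      vertex 3.0 0.8 0.0
      vertex 7.0 0.1 0.0
      vertex 6.0 6.0 18.0
    endloop
  endfacet
  facet normal 0.4634 -0.8341 0.2992
    outer loop
      vertex 7.0 0.1 0.0
      vertex 10.6 2.1 0.0
      vertex 6.0 6.0 18.0
    endloop
  endfacet
  facet normal 0.8980 -0.3224 0.2993
    outer loop
      vertex 10.6 2.1 0.0
      vertex 12.0 6.0 0.0
      vertex 6.0 6.0 18.0
    endloop
  endfacet
endsolid part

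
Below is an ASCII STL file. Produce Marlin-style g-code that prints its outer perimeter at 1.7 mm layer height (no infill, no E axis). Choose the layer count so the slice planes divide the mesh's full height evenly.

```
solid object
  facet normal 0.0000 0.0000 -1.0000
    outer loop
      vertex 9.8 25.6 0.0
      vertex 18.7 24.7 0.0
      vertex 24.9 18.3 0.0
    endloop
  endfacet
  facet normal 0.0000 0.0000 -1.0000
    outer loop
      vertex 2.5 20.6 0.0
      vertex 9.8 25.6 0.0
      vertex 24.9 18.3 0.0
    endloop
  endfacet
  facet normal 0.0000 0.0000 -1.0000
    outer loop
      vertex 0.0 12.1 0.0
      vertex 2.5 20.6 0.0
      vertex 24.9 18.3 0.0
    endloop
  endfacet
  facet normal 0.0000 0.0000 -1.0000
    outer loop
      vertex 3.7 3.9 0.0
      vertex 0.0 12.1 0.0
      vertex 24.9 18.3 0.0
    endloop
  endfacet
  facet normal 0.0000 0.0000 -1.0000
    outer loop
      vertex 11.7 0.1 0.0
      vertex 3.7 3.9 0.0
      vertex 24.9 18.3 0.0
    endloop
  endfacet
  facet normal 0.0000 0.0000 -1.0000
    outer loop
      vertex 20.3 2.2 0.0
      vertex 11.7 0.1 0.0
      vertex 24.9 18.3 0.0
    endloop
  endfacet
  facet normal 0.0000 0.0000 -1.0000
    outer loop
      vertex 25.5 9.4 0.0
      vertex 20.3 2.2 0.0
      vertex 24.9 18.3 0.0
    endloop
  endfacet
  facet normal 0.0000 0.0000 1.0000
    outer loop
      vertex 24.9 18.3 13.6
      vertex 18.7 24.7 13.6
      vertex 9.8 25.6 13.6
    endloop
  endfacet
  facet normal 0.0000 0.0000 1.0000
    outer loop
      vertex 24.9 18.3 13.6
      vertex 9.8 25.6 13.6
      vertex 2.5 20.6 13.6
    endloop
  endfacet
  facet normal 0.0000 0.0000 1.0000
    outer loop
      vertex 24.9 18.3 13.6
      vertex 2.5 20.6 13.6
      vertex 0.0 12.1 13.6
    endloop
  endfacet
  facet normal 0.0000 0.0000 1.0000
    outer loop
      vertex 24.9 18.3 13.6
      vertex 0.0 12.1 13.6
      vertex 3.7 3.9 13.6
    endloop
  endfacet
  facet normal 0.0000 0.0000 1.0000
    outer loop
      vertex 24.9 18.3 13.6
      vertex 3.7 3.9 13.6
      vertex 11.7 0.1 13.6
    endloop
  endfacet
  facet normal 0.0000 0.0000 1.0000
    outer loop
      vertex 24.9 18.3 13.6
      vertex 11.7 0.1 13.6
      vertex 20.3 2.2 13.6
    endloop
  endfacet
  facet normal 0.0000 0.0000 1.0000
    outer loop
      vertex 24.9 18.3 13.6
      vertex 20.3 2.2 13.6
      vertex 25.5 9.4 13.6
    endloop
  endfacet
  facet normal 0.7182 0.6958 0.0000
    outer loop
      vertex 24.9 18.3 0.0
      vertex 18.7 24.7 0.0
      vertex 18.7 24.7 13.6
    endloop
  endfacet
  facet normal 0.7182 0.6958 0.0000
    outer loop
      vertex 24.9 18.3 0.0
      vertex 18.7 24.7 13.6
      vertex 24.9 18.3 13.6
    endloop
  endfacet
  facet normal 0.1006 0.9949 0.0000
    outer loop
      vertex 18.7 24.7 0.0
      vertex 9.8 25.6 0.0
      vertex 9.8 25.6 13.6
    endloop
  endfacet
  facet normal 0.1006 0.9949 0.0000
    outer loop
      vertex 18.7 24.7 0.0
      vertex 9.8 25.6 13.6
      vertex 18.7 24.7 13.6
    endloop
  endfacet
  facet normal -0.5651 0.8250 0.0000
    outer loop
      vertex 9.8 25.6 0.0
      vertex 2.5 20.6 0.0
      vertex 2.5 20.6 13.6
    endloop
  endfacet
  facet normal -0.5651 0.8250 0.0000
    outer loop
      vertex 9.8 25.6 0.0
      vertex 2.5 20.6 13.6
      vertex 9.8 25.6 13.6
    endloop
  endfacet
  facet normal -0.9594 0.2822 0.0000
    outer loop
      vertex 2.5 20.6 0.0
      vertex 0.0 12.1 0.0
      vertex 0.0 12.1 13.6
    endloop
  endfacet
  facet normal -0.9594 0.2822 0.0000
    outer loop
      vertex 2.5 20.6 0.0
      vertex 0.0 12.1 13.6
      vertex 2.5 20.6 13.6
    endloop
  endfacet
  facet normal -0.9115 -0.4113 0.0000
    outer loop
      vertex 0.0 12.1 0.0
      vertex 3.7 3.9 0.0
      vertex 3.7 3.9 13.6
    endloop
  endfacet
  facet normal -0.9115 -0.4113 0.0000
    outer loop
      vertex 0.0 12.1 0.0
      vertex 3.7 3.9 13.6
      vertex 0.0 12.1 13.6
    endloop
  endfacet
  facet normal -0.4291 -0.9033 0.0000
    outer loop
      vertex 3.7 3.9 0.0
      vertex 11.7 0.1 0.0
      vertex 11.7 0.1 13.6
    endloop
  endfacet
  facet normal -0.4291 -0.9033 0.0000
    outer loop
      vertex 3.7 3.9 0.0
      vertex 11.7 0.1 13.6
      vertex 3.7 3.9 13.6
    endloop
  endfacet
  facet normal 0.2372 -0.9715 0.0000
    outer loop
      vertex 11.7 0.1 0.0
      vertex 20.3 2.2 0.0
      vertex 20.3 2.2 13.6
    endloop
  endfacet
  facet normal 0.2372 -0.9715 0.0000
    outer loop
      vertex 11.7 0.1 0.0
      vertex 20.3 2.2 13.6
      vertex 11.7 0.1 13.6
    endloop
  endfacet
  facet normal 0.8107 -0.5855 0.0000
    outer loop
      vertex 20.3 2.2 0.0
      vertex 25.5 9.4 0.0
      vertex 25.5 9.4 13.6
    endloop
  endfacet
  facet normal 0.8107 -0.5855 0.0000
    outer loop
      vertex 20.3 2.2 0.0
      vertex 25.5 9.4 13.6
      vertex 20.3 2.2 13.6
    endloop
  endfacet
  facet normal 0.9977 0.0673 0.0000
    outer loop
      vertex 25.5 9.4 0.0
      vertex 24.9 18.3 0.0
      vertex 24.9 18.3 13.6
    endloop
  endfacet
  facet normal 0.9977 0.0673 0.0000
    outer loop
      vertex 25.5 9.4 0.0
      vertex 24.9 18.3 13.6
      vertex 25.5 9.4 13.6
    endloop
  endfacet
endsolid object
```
; perimeter-only toolpath
G21 ; units = mm
G90 ; absolute positioning
G28 ; home
; layer 1
G0 Z1.7
G0 X24.9 Y18.3
G1 X18.7 Y24.7
G1 X9.8 Y25.6
G1 X2.5 Y20.6
G1 X0.0 Y12.1
G1 X3.7 Y3.9
G1 X11.7 Y0.1
G1 X20.3 Y2.2
G1 X25.5 Y9.4
G1 X24.9 Y18.3
; layer 2
G0 Z3.4
G0 X24.9 Y18.3
G1 X18.7 Y24.7
G1 X9.8 Y25.6
G1 X2.5 Y20.6
G1 X0.0 Y12.1
G1 X3.7 Y3.9
G1 X11.7 Y0.1
G1 X20.3 Y2.2
G1 X25.5 Y9.4
G1 X24.9 Y18.3
; layer 3
G0 Z5.1
G0 X24.9 Y18.3
G1 X18.7 Y24.7
G1 X9.8 Y25.6
G1 X2.5 Y20.6
G1 X0.0 Y12.1
G1 X3.7 Y3.9
G1 X11.7 Y0.1
G1 X20.3 Y2.2
G1 X25.5 Y9.4
G1 X24.9 Y18.3
; layer 4
G0 Z6.8
G0 X24.9 Y18.3
G1 X18.7 Y24.7
G1 X9.8 Y25.6
G1 X2.5 Y20.6
G1 X0.0 Y12.1
G1 X3.7 Y3.9
G1 X11.7 Y0.1
G1 X20.3 Y2.2
G1 X25.5 Y9.4
G1 X24.9 Y18.3
; layer 5
G0 Z8.5
G0 X24.9 Y18.3
G1 X18.7 Y24.7
G1 X9.8 Y25.6
G1 X2.5 Y20.6
G1 X0.0 Y12.1
G1 X3.7 Y3.9
G1 X11.7 Y0.1
G1 X20.3 Y2.2
G1 X25.5 Y9.4
G1 X24.9 Y18.3
; layer 6
G0 Z10.2
G0 X24.9 Y18.3
G1 X18.7 Y24.7
G1 X9.8 Y25.6
G1 X2.5 Y20.6
G1 X0.0 Y12.1
G1 X3.7 Y3.9
G1 X11.7 Y0.1
G1 X20.3 Y2.2
G1 X25.5 Y9.4
G1 X24.9 Y18.3
; layer 7
G0 Z11.9
G0 X24.9 Y18.3
G1 X18.7 Y24.7
G1 X9.8 Y25.6
G1 X2.5 Y20.6
G1 X0.0 Y12.1
G1 X3.7 Y3.9
G1 X11.7 Y0.1
G1 X20.3 Y2.2
G1 X25.5 Y9.4
G1 X24.9 Y18.3
; layer 8
G0 Z13.6
G0 X24.9 Y18.3
G1 X18.7 Y24.7
G1 X9.8 Y25.6
G1 X2.5 Y20.6
G1 X0.0 Y12.1
G1 X3.7 Y3.9
G1 X11.7 Y0.1
G1 X20.3 Y2.2
G1 X25.5 Y9.4
G1 X24.9 Y18.3
M2 ; end

The solid is a regular 9-sided prism (a cylinder approximated with 9 flat sides), circumscribed radius ≈ 13 mm, height ≈ 13.6 mm. Slicing at Δz = 1.7 mm — 8 equal slices spanning the solid's height, so layer i sits at z = i·h/8 — gives 8 non-empty perimeters. Each is a 9-segment closed polygon; G0 lifts to the layer z and rapids to the start vertex, then G1 traces the edges.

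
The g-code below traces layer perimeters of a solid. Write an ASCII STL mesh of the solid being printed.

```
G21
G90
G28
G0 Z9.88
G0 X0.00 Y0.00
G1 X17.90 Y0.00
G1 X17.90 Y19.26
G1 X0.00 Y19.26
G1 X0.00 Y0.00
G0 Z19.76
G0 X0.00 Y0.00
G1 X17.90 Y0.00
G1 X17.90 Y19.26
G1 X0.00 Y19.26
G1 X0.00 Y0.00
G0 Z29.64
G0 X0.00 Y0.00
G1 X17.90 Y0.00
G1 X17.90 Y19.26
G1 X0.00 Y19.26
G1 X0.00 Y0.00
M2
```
solid part
  facet normal 0.0000 0.0000 -1.0000
    outer loop
      vertex 17.90 19.26 0.00
      vertex 17.90 0.00 0.00
      vertex 0.00 0.00 0.00
    endloop
  endfacet
  facet normal 0.0000 0.0000 -1.0000
    outer loop
      vertex 0.00 19.26 0.00
      vertex 17.90 19.26 0.00
      vertex 0.00 0.00 0.00
    endloop
  endfacet
  facet normal 0.0000 0.0000 1.0000
    outer loop
      vertex 0.00 0.00 29.64
      vertex 17.90 0.00 29.64
      vertex 17.90 19.26 29.64
    endloop
  endfacet
  facet normal 0.0000 0.0000 1.0000
    outer loop
      vertex 0.00 0.00 29.64
      vertex 17.90 19.26 29.64
      vertex 0.00 19.26 29.64
    endloop
  endfacet
  facet normal 0.0000 -1.0000 0.0000
    outer loop
      vertex 0.00 0.00 0.00
      vertex 17.90 0.00 0.00
      vertex 17.90 0.00 29.64
    endloop
  endfacet
  facet normal 0.0000 -1.0000 0.0000
    outer loop
      vertex 0.00 0.00 0.00
      vertex 17.90 0.00 29.64
      vertex 0.00 0.00 29.64
    endloop
  endfacet
  facet normal 0.0000 1.0000 0.0000
    outer loop
      vertex 17.90 19.26 29.64
      vertex 17.90 19.26 0.00
      vertex 0.00 19.26 0.00
    endloop
  endfacet
  facet normal 0.0000 1.0000 0.0000
    outer loop
      vertex 0.00 19.26 29.64
      vertex 17.90 19.26 29.64
      vertex 0.00 19.26 0.00
    endloop
  endfacet
  facet normal -1.0000 0.0000 0.0000
    outer loop
      vertex 0.00 19.26 29.64
      vertex 0.00 19.26 0.00
      vertex 0.00 0.00 0.00
    endloop
  endfacet
  facet normal -1.0000 0.0000 0.0000
    outer loop
      vertex 0.00 0.00 29.64
      vertex 0.00 19.26 29.64
      vertex 0.00 0.00 0.00
    endloop
  endfacet
  facet normal 1.0000 0.0000 0.0000
    outer loop
      vertex 17.90 0.00 0.00
      vertex 17.90 19.26 0.00
      vertex 17.90 19.26 29.64
    endloop
  endfacet
  facet normal 1.0000 0.0000 0.0000
    outer loop
      vertex 17.90 0.00 0.00
      vertex 17.90 19.26 29.64
      vertex 17.90 0.00 29.64
    endloop
  endfacet
endsolid part

The G0 Z moves step by Δz≈9.88 mm. Every layer's G1 loop is the same polygon, so the solid is a straight extrusion of it from z=0 to z≈29.6. Closing with flat bottom and top caps and triangulating gives 12 facets — a rectangular box, roughly 17.9 × 19.3 mm footprint and 29.6 mm tall.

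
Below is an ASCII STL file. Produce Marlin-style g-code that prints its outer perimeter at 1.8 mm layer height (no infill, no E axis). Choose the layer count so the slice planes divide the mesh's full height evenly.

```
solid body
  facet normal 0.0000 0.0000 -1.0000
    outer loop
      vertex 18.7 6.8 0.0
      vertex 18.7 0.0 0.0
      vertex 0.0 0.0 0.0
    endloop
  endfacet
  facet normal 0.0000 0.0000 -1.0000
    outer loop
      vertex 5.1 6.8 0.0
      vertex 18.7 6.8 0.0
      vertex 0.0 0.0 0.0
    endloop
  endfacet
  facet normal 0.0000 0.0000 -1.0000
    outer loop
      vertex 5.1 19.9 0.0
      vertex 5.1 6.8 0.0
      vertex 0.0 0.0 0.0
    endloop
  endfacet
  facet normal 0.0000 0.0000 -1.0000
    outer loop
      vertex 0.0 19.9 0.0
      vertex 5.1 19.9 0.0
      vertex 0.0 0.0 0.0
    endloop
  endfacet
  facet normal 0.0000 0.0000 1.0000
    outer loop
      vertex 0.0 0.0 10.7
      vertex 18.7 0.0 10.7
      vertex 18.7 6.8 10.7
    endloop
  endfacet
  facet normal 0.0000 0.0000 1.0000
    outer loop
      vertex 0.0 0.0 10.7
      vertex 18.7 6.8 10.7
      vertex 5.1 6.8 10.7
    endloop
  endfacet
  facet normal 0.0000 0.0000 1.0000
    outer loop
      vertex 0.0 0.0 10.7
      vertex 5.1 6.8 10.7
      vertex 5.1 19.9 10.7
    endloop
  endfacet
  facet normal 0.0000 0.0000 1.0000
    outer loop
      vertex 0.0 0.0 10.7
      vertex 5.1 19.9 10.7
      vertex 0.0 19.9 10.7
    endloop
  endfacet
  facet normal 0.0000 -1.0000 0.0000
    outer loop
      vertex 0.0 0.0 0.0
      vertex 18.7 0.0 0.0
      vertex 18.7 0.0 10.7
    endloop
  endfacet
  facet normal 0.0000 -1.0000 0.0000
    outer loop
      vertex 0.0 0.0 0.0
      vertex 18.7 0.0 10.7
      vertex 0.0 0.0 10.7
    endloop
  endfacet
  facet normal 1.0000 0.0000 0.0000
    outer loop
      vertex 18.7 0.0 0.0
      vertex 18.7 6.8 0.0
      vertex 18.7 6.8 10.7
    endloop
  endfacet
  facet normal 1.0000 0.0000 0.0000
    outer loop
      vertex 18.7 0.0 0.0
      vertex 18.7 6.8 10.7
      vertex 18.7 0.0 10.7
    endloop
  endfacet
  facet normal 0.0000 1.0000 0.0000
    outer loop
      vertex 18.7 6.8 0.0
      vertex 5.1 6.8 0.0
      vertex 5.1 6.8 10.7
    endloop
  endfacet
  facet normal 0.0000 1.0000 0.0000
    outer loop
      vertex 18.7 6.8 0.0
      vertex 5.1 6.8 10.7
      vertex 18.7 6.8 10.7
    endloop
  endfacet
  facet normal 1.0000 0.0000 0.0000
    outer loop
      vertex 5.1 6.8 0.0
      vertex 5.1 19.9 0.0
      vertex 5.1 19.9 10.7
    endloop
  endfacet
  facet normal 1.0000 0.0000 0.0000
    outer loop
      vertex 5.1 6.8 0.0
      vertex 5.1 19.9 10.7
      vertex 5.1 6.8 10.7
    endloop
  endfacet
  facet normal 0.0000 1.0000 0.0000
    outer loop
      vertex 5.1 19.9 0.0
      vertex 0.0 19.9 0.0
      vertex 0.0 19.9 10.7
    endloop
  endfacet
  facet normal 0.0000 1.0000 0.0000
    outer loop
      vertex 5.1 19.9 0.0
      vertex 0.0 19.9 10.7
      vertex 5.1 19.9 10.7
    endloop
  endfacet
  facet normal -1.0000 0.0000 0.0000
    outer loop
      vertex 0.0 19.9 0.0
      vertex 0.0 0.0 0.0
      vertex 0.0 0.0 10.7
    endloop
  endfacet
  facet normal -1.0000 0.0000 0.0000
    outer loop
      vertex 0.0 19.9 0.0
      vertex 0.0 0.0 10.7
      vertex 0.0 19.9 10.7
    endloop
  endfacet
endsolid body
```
; perimeter-only toolpath
G21 ; units = mm
G90 ; absolute positioning
G28 ; home
; layer 1
G0 Z1.8
G0 X0.0 Y0.0
G1 X18.7 Y0.0
G1 X18.7 Y6.8
G1 X5.1 Y6.8
G1 X5.1 Y19.9
G1 X0.0 Y19.9
G1 X0.0 Y0.0
; layer 2
G0 Z3.6
G0 X0.0 Y0.0
G1 X18.7 Y0.0
G1 X18.7 Y6.8
G1 X5.1 Y6.8
G1 X5.1 Y19.9
G1 X0.0 Y19.9
G1 X0.0 Y0.0
; layer 3
G0 Z5.3
G0 X0.0 Y0.0
G1 X18.7 Y0.0
G1 X18.7 Y6.8
G1 X5.1 Y6.8
G1 X5.1 Y19.9
G1 X0.0 Y19.9
G1 X0.0 Y0.0
; layer 4
G0 Z7.1
G0 X0.0 Y0.0
G1 X18.7 Y0.0
G1 X18.7 Y6.8
G1 X5.1 Y6.8
G1 X5.1 Y19.9
G1 X0.0 Y19.9
G1 X0.0 Y0.0
; layer 5
G0 Z8.9
G0 X0.0 Y0.0
G1 X18.7 Y0.0
G1 X18.7 Y6.8
G1 X5.1 Y6.8
G1 X5.1 Y19.9
G1 X0.0 Y19.9
G1 X0.0 Y0.0
; layer 6
G0 Z10.7
G0 X0.0 Y0.0
G1 X18.7 Y0.0
G1 X18.7 Y6.8
G1 X5.1 Y6.8
G1 X5.1 Y19.9
G1 X0.0 Y19.9
G1 X0.0 Y0.0
M2 ; end

The solid is an L-shaped prism: outer 18.7 × 19.9 mm, arm thicknesses ≈ 6.8 mm (horizontal) and 5.1 mm (vertical), extruded 10.7 mm in z. Slicing at Δz = 1.8 mm — 6 equal slices spanning the solid's height, so layer i sits at z = i·h/6 — gives 6 non-empty perimeters. Each is a 6-segment closed polygon; G0 lifts to the layer z and rapids to the start vertex, then G1 traces the edges.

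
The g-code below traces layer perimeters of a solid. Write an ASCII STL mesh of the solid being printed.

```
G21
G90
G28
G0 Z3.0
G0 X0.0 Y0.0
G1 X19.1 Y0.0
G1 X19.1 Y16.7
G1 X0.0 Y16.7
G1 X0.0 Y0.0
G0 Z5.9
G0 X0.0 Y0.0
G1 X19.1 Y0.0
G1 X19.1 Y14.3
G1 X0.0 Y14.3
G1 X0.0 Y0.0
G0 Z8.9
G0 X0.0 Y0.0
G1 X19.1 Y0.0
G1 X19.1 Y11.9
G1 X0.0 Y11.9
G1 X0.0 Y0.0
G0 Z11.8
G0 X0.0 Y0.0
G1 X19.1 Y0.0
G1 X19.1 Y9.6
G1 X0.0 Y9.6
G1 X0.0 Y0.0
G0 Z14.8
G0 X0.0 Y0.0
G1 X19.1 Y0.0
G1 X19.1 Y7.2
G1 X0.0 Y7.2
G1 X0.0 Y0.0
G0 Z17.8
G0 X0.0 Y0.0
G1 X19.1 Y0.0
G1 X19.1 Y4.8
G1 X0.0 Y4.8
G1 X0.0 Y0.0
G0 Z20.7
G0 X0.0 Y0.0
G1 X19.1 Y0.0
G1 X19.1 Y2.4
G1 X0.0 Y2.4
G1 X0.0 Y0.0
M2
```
solid part
  facet normal 0.0000 0.0000 -1.0000
    outer loop
      vertex 19.1 19.1 0.0
      vertex 19.1 0.0 0.0
      vertex 0.0 0.0 0.0
    endloop
  endfacet
  facet normal 0.0000 0.0000 -1.0000
    outer loop
      vertex 0.0 19.1 0.0
      vertex 19.1 19.1 0.0
      vertex 0.0 0.0 0.0
    endloop
  endfacet
  facet normal 0.0000 -1.0000 0.0000
    outer loop
      vertex 0.0 0.0 0.0
      vertex 19.1 0.0 0.0
      vertex 19.1 0.0 23.7
    endloop
  endfacet
  facet normal 0.0000 -1.0000 0.0000
    outer loop
      vertex 0.0 0.0 0.0
      vertex 19.1 0.0 23.7
      vertex 0.0 0.0 23.7
    endloop
  endfacet
  facet normal 0.0000 0.7786 0.6275
    outer loop
      vertex 0.0 0.0 23.7
      vertex 19.1 0.0 23.7
      vertex 19.1 19.1 0.0
    endloop
  endfacet
  facet normal 0.0000 0.7786 0.6275
    outer loop
      vertex 0.0 0.0 23.7
      vertex 19.1 19.1 0.0
      vertex 0.0 19.1 0.0
    endloop
  endfacet
  facet normal -1.0000 0.0000 0.0000
    outer loop
      vertex 0.0 0.0 23.7
      vertex 0.0 19.1 0.0
      vertex 0.0 0.0 0.0
    endloop
  endfacet
  facet normal 1.0000 0.0000 0.0000
    outer loop
      vertex 19.1 0.0 0.0
      vertex 19.1 19.1 0.0
      vertex 19.1 0.0 23.7
    endloop
  endfacet
endsolid part

The G0 Z moves step by Δz≈3.0 mm. The G1 loops shrink linearly with z, so the solid tapers from its base footprint up to z≈23.7. Closing with a flat bottom cap and the tapered top and triangulating gives 8 facets — a wedge (ramp): 19.1 × 19.1 mm base, rising to 23.7 mm along the y=0 edge and sloping linearly to z=0 at y=19.1.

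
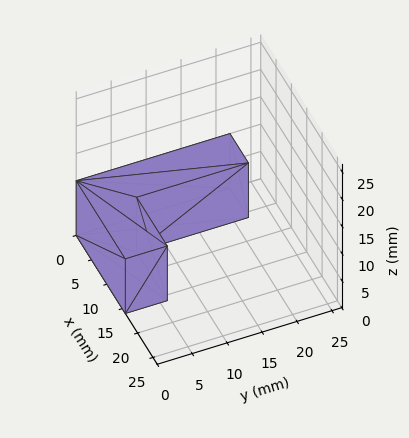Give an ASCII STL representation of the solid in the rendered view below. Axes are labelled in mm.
Reading the render: the shape is an L-shaped prism: outer 16 × 22 mm, arm thicknesses ≈ 6 mm (horizontal) and 6 mm (vertical), extruded 10 mm in z (dimensions read to the nearest mm from the axis ticks). For the STL, each face is triangulated and given an outward normal.

solid part
  facet normal 0.0000 0.0000 -1.0000
    outer loop
      vertex 16.000 6.000 0.000
      vertex 16.000 0.000 0.000
      vertex 0.000 0.000 0.000
    endloop
  endfacet
  facet normal 0.0000 0.0000 -1.0000
    outer loop
      vertex 6.000 6.000 0.000
      vertex 16.000 6.000 0.000
      vertex 0.000 0.000 0.000
    endloop
  endfacet
  facet normal 0.0000 0.0000 -1.0000
    outer loop
      vertex 6.000 22.000 0.000
      vertex 6.000 6.000 0.000
      vertex 0.000 0.000 0.000
    endloop
  endfacet
  facet normal 0.0000 0.0000 -1.0000
    outer loop
      vertex 0.000 22.000 0.000
      vertex 6.000 22.000 0.000
      vertex 0.000 0.000 0.000
    endloop
  endfacet
  facet normal 0.0000 0.0000 1.0000
    outer loop
      vertex 0.000 0.000 10.000
      vertex 16.000 0.000 10.000
      vertex 16.000 6.000 10.000
    endloop
  endfacet
  facet normal 0.0000 0.0000 1.0000
    outer loop
      vertex 0.000 0.000 10.000
      vertex 16.000 6.000 10.000
      vertex 6.000 6.000 10.000
    endloop
  endfacet
  facet normal 0.0000 0.0000 1.0000
    outer loop
      vertex 0.000 0.000 10.000
      vertex 6.000 6.000 10.000
      vertex 6.000 22.000 10.000
    endloop
  endfacet
  facet normal 0.0000 0.0000 1.0000
    outer loop
      vertex 0.000 0.000 10.000
      vertex 6.000 22.000 10.000
      vertex 0.000 22.000 10.000
    endloop
  endfacet
  facet normal 0.0000 -1.0000 0.0000
    outer loop
      vertex 0.000 0.000 0.000
      vertex 16.000 0.000 0.000
      vertex 16.000 0.000 10.000
    endloop
  endfacet
  facet normal 0.0000 -1.0000 0.0000
    outer loop
      vertex 0.000 0.000 0.000
      vertex 16.000 0.000 10.000
      vertex 0.000 0.000 10.000
    endloop
  endfacet
  facet normal 1.0000 0.0000 0.0000
    outer loop
      vertex 16.000 0.000 0.000
      vertex 16.000 6.000 0.000
      vertex 16.000 6.000 10.000
    endloop
  endfacet
  facet normal 1.0000 0.0000 0.0000
    outer loop
      vertex 16.000 0.000 0.000
      vertex 16.000 6.000 10.000
      vertex 16.000 0.000 10.000
    endloop
  endfacet
  facet normal 0.0000 1.0000 0.0000
    outer loop
      vertex 16.000 6.000 0.000
      vertex 6.000 6.000 0.000
      vertex 6.000 6.000 10.000
    endloop
  endfacet
  facet normal 0.0000 1.0000 0.0000
    outer loop
      vertex 16.000 6.000 0.000
      vertex 6.000 6.000 10.000
      vertex 16.000 6.000 10.000
    endloop
  endfacet
  facet normal 1.0000 0.0000 0.0000
    outer loop
      vertex 6.000 6.000 0.000
      vertex 6.000 22.000 0.000
      vertex 6.000 22.000 10.000
    endloop
  endfacet
  facet normal 1.0000 0.0000 0.0000
    outer loop
      vertex 6.000 6.000 0.000
      vertex 6.000 22.000 10.000
      vertex 6.000 6.000 10.000
    endloop
  endfacet
  facet normal 0.0000 1.0000 0.0000
    outer loop
      vertex 6.000 22.000 0.000
      vertex 0.000 22.000 0.000
      vertex 0.000 22.000 10.000
    endloop
  endfacet
  facet normal 0.0000 1.0000 0.0000
    outer loop
      vertex 6.000 22.000 0.000
      vertex 0.000 22.000 10.000
      vertex 6.000 22.000 10.000
    endloop
  endfacet
  facet normal -1.0000 0.0000 0.0000
    outer loop
      vertex 0.000 22.000 0.000
      vertex 0.000 0.000 0.000
      vertex 0.000 0.000 10.000
    endloop
  endfacet
  facet normal -1.0000 0.0000 0.0000
    outer loop
      vertex 0.000 22.000 0.000
      vertex 0.000 0.000 10.000
      vertex 0.000 22.000 10.000
    endloop
  endfacet
endsolid part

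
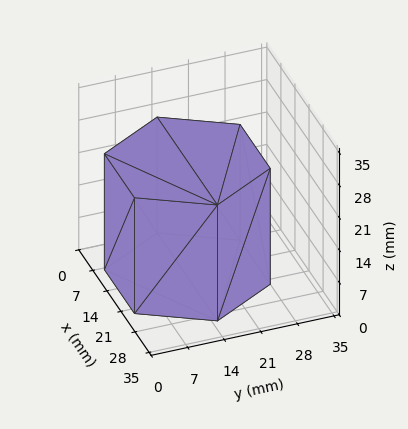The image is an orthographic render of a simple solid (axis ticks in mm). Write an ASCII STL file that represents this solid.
Reading the render: the shape is a regular 6-sided prism (a cylinder approximated with 6 flat sides), circumscribed radius ≈ 15 mm, height ≈ 25 mm (dimensions read to the nearest mm from the axis ticks). For the STL, each face is triangulated and given an outward normal.

solid part
  facet normal 0.0000 0.0000 -1.0000
    outer loop
      vertex 7.50 27.99 0.00
      vertex 22.50 27.99 0.00
      vertex 30.00 15.00 0.00
    endloop
  endfacet
  facet normal 0.0000 0.0000 -1.0000
    outer loop
      vertex 0.00 15.00 0.00
      vertex 7.50 27.99 0.00
      vertex 30.00 15.00 0.00
    endloop
  endfacet
  facet normal 0.0000 0.0000 -1.0000
    outer loop
      vertex 7.50 2.01 0.00
      vertex 0.00 15.00 0.00
      vertex 30.00 15.00 0.00
    endloop
  endfacet
  facet normal 0.0000 0.0000 -1.0000
    outer loop
      vertex 22.50 2.01 0.00
      vertex 7.50 2.01 0.00
      vertex 30.00 15.00 0.00
    endloop
  endfacet
  facet normal 0.0000 0.0000 1.0000
    outer loop
      vertex 30.00 15.00 25.00
      vertex 22.50 27.99 25.00
      vertex 7.50 27.99 25.00
    endloop
  endfacet
  facet normal 0.0000 0.0000 1.0000
    outer loop
      vertex 30.00 15.00 25.00
      vertex 7.50 27.99 25.00
      vertex 0.00 15.00 25.00
    endloop
  endfacet
  facet normal 0.0000 0.0000 1.0000
    outer loop
      vertex 30.00 15.00 25.00
      vertex 0.00 15.00 25.00
      vertex 7.50 2.01 25.00
    endloop
  endfacet
  facet normal 0.0000 0.0000 1.0000
    outer loop
      vertex 30.00 15.00 25.00
      vertex 7.50 2.01 25.00
      vertex 22.50 2.01 25.00
    endloop
  endfacet
  facet normal 0.8660 0.5000 0.0000
    outer loop
      vertex 30.00 15.00 0.00
      vertex 22.50 27.99 0.00
      vertex 22.50 27.99 25.00
    endloop
  endfacet
  facet normal 0.8660 0.5000 0.0000
    outer loop
      vertex 30.00 15.00 0.00
      vertex 22.50 27.99 25.00
      vertex 30.00 15.00 25.00
    endloop
  endfacet
  facet normal 0.0000 1.0000 0.0000
    outer loop
      vertex 22.50 27.99 0.00
      vertex 7.50 27.99 0.00
      vertex 7.50 27.99 25.00
    endloop
  endfacet
  facet normal 0.0000 1.0000 0.0000
    outer loop
      vertex 22.50 27.99 0.00
      vertex 7.50 27.99 25.00
      vertex 22.50 27.99 25.00
    endloop
  endfacet
  facet normal -0.8660 0.5000 0.0000
    outer loop
      vertex 7.50 27.99 0.00
      vertex 0.00 15.00 0.00
      vertex 0.00 15.00 25.00
    endloop
  endfacet
  facet normal -0.8660 0.5000 0.0000
    outer loop
      vertex 7.50 27.99 0.00
      vertex 0.00 15.00 25.00
      vertex 7.50 27.99 25.00
    endloop
  endfacet
  facet normal -0.8660 -0.5000 0.0000
    outer loop
      vertex 0.00 15.00 0.00
      vertex 7.50 2.01 0.00
      vertex 7.50 2.01 25.00
    endloop
  endfacet
  facet normal -0.8660 -0.5000 0.0000
    outer loop
      vertex 0.00 15.00 0.00
      vertex 7.50 2.01 25.00
      vertex 0.00 15.00 25.00
    endloop
  endfacet
  facet normal 0.0000 -1.0000 0.0000
    outer loop
      vertex 7.50 2.01 0.00
      vertex 22.50 2.01 0.00
      vertex 22.50 2.01 25.00
    endloop
  endfacet
  facet normal 0.0000 -1.0000 0.0000
    outer loop
      vertex 7.50 2.01 0.00
      vertex 22.50 2.01 25.00
      vertex 7.50 2.01 25.00
    endloop
  endfacet
  facet normal 0.8660 -0.5000 0.0000
    outer loop
      vertex 22.50 2.01 0.00
      vertex 30.00 15.00 0.00
      vertex 30.00 15.00 25.00
    endloop
  endfacet
  facet normal 0.8660 -0.5000 0.0000
    outer loop
      vertex 22.50 2.01 0.00
      vertex 30.00 15.00 25.00
      vertex 22.50 2.01 25.00
    endloop
  endfacet
endsolid part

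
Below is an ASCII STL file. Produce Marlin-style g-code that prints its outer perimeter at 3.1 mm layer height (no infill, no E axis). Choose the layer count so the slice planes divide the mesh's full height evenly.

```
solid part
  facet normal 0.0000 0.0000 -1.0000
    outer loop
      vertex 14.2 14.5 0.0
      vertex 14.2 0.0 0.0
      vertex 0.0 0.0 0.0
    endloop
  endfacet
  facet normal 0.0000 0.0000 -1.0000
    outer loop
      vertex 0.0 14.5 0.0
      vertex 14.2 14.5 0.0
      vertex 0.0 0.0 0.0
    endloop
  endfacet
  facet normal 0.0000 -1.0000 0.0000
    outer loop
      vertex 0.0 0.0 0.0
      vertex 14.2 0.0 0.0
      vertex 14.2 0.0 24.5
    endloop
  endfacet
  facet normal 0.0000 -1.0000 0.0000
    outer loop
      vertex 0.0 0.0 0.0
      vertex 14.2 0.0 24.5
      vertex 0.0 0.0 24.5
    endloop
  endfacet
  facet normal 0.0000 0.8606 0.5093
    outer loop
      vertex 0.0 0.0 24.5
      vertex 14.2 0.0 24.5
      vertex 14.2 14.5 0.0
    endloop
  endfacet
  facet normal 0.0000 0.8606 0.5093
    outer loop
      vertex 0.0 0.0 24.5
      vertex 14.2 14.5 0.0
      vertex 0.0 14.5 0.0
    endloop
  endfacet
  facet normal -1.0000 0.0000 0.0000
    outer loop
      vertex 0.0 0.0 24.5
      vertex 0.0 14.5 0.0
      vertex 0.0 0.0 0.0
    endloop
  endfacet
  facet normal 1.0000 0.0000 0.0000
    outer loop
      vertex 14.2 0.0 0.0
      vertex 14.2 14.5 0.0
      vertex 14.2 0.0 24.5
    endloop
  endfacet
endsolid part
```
; perimeter-only toolpath
G21 ; units = mm
G90 ; absolute positioning
G28 ; home
; layer 1
G0 Z3.1
G0 X0.0 Y0.0
G1 X14.2 Y0.0
G1 X14.2 Y12.7
G1 X0.0 Y12.7
G1 X0.0 Y0.0
; layer 2
G0 Z6.1
G0 X0.0 Y0.0
G1 X14.2 Y0.0
G1 X14.2 Y10.9
G1 X0.0 Y10.9
G1 X0.0 Y0.0
; layer 3
G0 Z9.2
G0 X0.0 Y0.0
G1 X14.2 Y0.0
G1 X14.2 Y9.1
G1 X0.0 Y9.1
G1 X0.0 Y0.0
; layer 4
G0 Z12.2
G0 X0.0 Y0.0
G1 X14.2 Y0.0
G1 X14.2 Y7.2
G1 X0.0 Y7.2
G1 X0.0 Y0.0
; layer 5
G0 Z15.3
G0 X0.0 Y0.0
G1 X14.2 Y0.0
G1 X14.2 Y5.4
G1 X0.0 Y5.4
G1 X0.0 Y0.0
; layer 6
G0 Z18.4
G0 X0.0 Y0.0
G1 X14.2 Y0.0
G1 X14.2 Y3.6
G1 X0.0 Y3.6
G1 X0.0 Y0.0
; layer 7
G0 Z21.4
G0 X0.0 Y0.0
G1 X14.2 Y0.0
G1 X14.2 Y1.8
G1 X0.0 Y1.8
G1 X0.0 Y0.0
M2 ; end

The solid is a wedge (ramp): 14.2 × 14.5 mm base, rising to 24.5 mm along the y=0 edge and sloping linearly to z=0 at y=14.5. Slicing at Δz = 3.1 mm — 8 equal slices spanning the solid's height, so layer i sits at z = i·h/8 — gives 7 non-empty perimeters. Each is a 4-segment closed polygon; G0 lifts to the layer z and rapids to the start vertex, then G1 traces the edges. The cross-section shrinks linearly with z (the slice at the apex is degenerate and omitted).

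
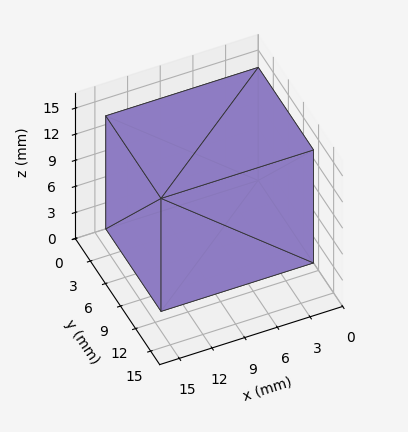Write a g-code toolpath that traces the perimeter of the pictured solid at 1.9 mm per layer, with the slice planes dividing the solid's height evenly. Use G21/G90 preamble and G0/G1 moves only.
Reading the render: the shape is a rectangular box, roughly 14 × 11 mm footprint and 13 mm tall (dimensions read to the nearest mm from the axis ticks). For the g-code, the solid's height is divided into equal slices at the stated Δz and each level perimeter traced with G1 moves after a G0 lift.

; perimeter-only toolpath
G21 ; units = mm
G90 ; absolute positioning
G28 ; home
; layer 1
G0 Z1.9
G0 X0.0 Y0.0
G1 X14.0 Y0.0
G1 X14.0 Y11.0
G1 X0.0 Y11.0
G1 X0.0 Y0.0
; layer 2
G0 Z3.7
G0 X0.0 Y0.0
G1 X14.0 Y0.0
G1 X14.0 Y11.0
G1 X0.0 Y11.0
G1 X0.0 Y0.0
; layer 3
G0 Z5.6
G0 X0.0 Y0.0
G1 X14.0 Y0.0
G1 X14.0 Y11.0
G1 X0.0 Y11.0
G1 X0.0 Y0.0
; layer 4
G0 Z7.4
G0 X0.0 Y0.0
G1 X14.0 Y0.0
G1 X14.0 Y11.0
G1 X0.0 Y11.0
G1 X0.0 Y0.0
; layer 5
G0 Z9.3
G0 X0.0 Y0.0
G1 X14.0 Y0.0
G1 X14.0 Y11.0
G1 X0.0 Y11.0
G1 X0.0 Y0.0
; layer 6
G0 Z11.1
G0 X0.0 Y0.0
G1 X14.0 Y0.0
G1 X14.0 Y11.0
G1 X0.0 Y11.0
G1 X0.0 Y0.0
; layer 7
G0 Z13.0
G0 X0.0 Y0.0
G1 X14.0 Y0.0
G1 X14.0 Y11.0
G1 X0.0 Y11.0
G1 X0.0 Y0.0
M2 ; end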